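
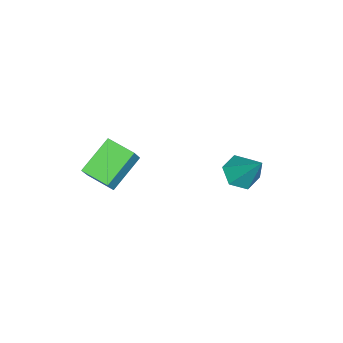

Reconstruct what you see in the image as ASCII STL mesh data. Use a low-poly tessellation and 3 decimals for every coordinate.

solid 
facet normal -0.282 -0.562 -0.778
outer loop
vertex -1.735 3.303 1.952
vertex -2.299 2.764 2.546
vertex -2.669 3.558 2.106
endloop
endfacet
facet normal 0.210 0.938 -0.276
outer loop
vertex -1.735 3.303 1.952
vertex -2.669 3.558 2.106
vertex -1.701 3.956 4.194
endloop
endfacet
facet normal -0.282 -0.562 -0.777
outer loop
vertex -2.669 3.558 2.106
vertex -2.299 2.764 2.546
vertex -3.232 3.019 2.7
endloop
endfacet
facet normal -0.609 0.782 0.133
outer loop
vertex -2.669 3.558 2.106
vertex -3.232 3.019 2.7
vertex -1.701 3.956 4.194
endloop
endfacet
facet normal -0.282 -0.562 -0.777
outer loop
vertex -3.232 3.019 2.7
vertex -2.299 2.764 2.546
vertex -2.862 2.225 3.14
endloop
endfacet
facet normal -0.714 0.054 0.698
outer loop
vertex -3.232 3.019 2.7
vertex -2.862 2.225 3.14
vertex -1.701 3.956 4.194
endloop
endfacet
facet normal -0.283 -0.562 -0.778
outer loop
vertex -2.862 2.225 3.14
vertex -2.299 2.764 2.546
vertex -1.929 1.97 2.985
endloop
endfacet
facet normal -0.000 -0.520 0.854
outer loop
vertex -2.862 2.225 3.14
vertex -1.929 1.97 2.985
vertex -1.701 3.956 4.194
endloop
endfacet
facet normal -0.282 -0.561 -0.778
outer loop
vertex -1.929 1.97 2.985
vertex -2.299 2.764 2.546
vertex -1.365 2.509 2.392
endloop
endfacet
facet normal 0.817 -0.365 0.446
outer loop
vertex -1.929 1.97 2.985
vertex -1.365 2.509 2.392
vertex -1.701 3.956 4.194
endloop
endfacet
facet normal -0.282 -0.562 -0.778
outer loop
vertex -1.365 2.509 2.392
vertex -2.299 2.764 2.546
vertex -1.735 3.303 1.952
endloop
endfacet
facet normal 0.924 0.364 -0.120
outer loop
vertex -1.365 2.509 2.392
vertex -1.735 3.303 1.952
vertex -1.701 3.956 4.194
endloop
endfacet
facet normal -0.781 0.302 0.546
outer loop
vertex -0.398 -3.04 4.8
vertex -0.04 -1.601 4.517
vertex -1.108 -3.061 3.796
endloop
endfacet
facet normal -0.238 -0.953 0.188
outer loop
vertex 0.54 -3.699 2.643
vertex -0.398 -3.04 4.8
vertex -1.108 -3.061 3.796
endloop
endfacet
facet normal -0.781 0.302 0.546
outer loop
vertex -1.108 -3.061 3.796
vertex -0.04 -1.601 4.517
vertex -0.75 -1.622 3.513
endloop
endfacet
facet normal -0.578 -0.017 -0.816
outer loop
vertex -0.75 -1.622 3.513
vertex 0.54 -3.699 2.643
vertex -1.108 -3.061 3.796
endloop
endfacet
facet normal 0.578 0.017 0.816
outer loop
vertex -0.398 -3.04 4.8
vertex 1.608 -2.239 3.364
vertex -0.04 -1.601 4.517
endloop
endfacet
facet normal -0.238 -0.953 0.188
outer loop
vertex 1.25 -3.678 3.647
vertex -0.398 -3.04 4.8
vertex 0.54 -3.699 2.643
endloop
endfacet
facet normal 0.578 0.017 0.816
outer loop
vertex 1.25 -3.678 3.647
vertex 1.608 -2.239 3.364
vertex -0.398 -3.04 4.8
endloop
endfacet
facet normal 0.238 0.953 -0.188
outer loop
vertex -0.04 -1.601 4.517
vertex 1.608 -2.239 3.364
vertex -0.75 -1.622 3.513
endloop
endfacet
facet normal -0.578 -0.017 -0.816
outer loop
vertex 0.898 -2.26 2.36
vertex 0.54 -3.699 2.643
vertex -0.75 -1.622 3.513
endloop
endfacet
facet normal 0.238 0.953 -0.188
outer loop
vertex -0.75 -1.622 3.513
vertex 1.608 -2.239 3.364
vertex 0.898 -2.26 2.36
endloop
endfacet
facet normal 0.781 -0.302 -0.546
outer loop
vertex 0.898 -2.26 2.36
vertex 1.25 -3.678 3.647
vertex 0.54 -3.699 2.643
endloop
endfacet
facet normal 0.781 -0.302 -0.546
outer loop
vertex 1.608 -2.239 3.364
vertex 1.25 -3.678 3.647
vertex 0.898 -2.26 2.36
endloop
endfacet

endsolid


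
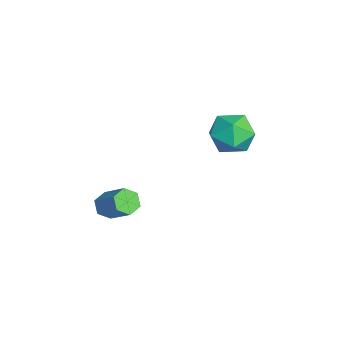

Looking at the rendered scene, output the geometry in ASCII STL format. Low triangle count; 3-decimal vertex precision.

solid 
facet normal -0.612 -0.477 -0.630
outer loop
vertex 0.54 -4.135 -4.23
vertex 0.163 -4.207 -3.809
vertex 0.138 -3.742 -4.137
endloop
endfacet
facet normal 0.357 0.545 -0.759
outer loop
vertex 0.54 -4.135 -4.23
vertex 0.138 -3.742 -4.137
vertex 1.355 -3.501 -3.392
endloop
endfacet
facet normal 0.357 0.544 -0.759
outer loop
vertex 1.355 -3.501 -3.392
vertex 0.138 -3.742 -4.137
vertex 0.953 -3.107 -3.299
endloop
endfacet
facet normal 0.612 0.476 0.631
outer loop
vertex 1.355 -3.501 -3.392
vertex 0.953 -3.107 -3.299
vertex 0.977 -3.573 -2.971
endloop
endfacet
facet normal -0.612 -0.477 -0.630
outer loop
vertex 0.138 -3.742 -4.137
vertex 0.163 -4.207 -3.809
vertex -0.239 -3.814 -3.716
endloop
endfacet
facet normal -0.432 0.870 -0.238
outer loop
vertex 0.138 -3.742 -4.137
vertex -0.239 -3.814 -3.716
vertex 0.953 -3.107 -3.299
endloop
endfacet
facet normal -0.433 0.870 -0.238
outer loop
vertex 0.953 -3.107 -3.299
vertex -0.239 -3.814 -3.716
vertex 0.575 -3.18 -2.878
endloop
endfacet
facet normal 0.612 0.476 0.632
outer loop
vertex 0.953 -3.107 -3.299
vertex 0.575 -3.18 -2.878
vertex 0.977 -3.573 -2.971
endloop
endfacet
facet normal -0.612 -0.477 -0.631
outer loop
vertex -0.239 -3.814 -3.716
vertex 0.163 -4.207 -3.809
vertex -0.215 -4.279 -3.388
endloop
endfacet
facet normal -0.789 0.326 0.520
outer loop
vertex -0.239 -3.814 -3.716
vertex -0.215 -4.279 -3.388
vertex 0.575 -3.18 -2.878
endloop
endfacet
facet normal -0.789 0.325 0.521
outer loop
vertex 0.575 -3.18 -2.878
vertex -0.215 -4.279 -3.388
vertex 0.6 -3.645 -2.55
endloop
endfacet
facet normal 0.612 0.477 0.630
outer loop
vertex 0.575 -3.18 -2.878
vertex 0.6 -3.645 -2.55
vertex 0.977 -3.573 -2.971
endloop
endfacet
facet normal -0.612 -0.476 -0.631
outer loop
vertex -0.215 -4.279 -3.388
vertex 0.163 -4.207 -3.809
vertex 0.187 -4.673 -3.481
endloop
endfacet
facet normal -0.357 -0.544 0.759
outer loop
vertex -0.215 -4.279 -3.388
vertex 0.187 -4.673 -3.481
vertex 0.6 -3.645 -2.55
endloop
endfacet
facet normal -0.357 -0.544 0.759
outer loop
vertex 0.6 -3.645 -2.55
vertex 0.187 -4.673 -3.481
vertex 1.002 -4.038 -2.643
endloop
endfacet
facet normal 0.612 0.477 0.630
outer loop
vertex 0.6 -3.645 -2.55
vertex 1.002 -4.038 -2.643
vertex 0.977 -3.573 -2.971
endloop
endfacet
facet normal -0.612 -0.476 -0.632
outer loop
vertex 0.187 -4.673 -3.481
vertex 0.163 -4.207 -3.809
vertex 0.565 -4.6 -3.902
endloop
endfacet
facet normal 0.433 -0.870 0.238
outer loop
vertex 0.187 -4.673 -3.481
vertex 0.565 -4.6 -3.902
vertex 1.002 -4.038 -2.643
endloop
endfacet
facet normal 0.432 -0.870 0.238
outer loop
vertex 1.002 -4.038 -2.643
vertex 0.565 -4.6 -3.902
vertex 1.379 -3.966 -3.064
endloop
endfacet
facet normal 0.612 0.477 0.630
outer loop
vertex 1.002 -4.038 -2.643
vertex 1.379 -3.966 -3.064
vertex 0.977 -3.573 -2.971
endloop
endfacet
facet normal -0.612 -0.477 -0.630
outer loop
vertex 0.565 -4.6 -3.902
vertex 0.163 -4.207 -3.809
vertex 0.54 -4.135 -4.23
endloop
endfacet
facet normal 0.789 -0.325 -0.521
outer loop
vertex 0.565 -4.6 -3.902
vertex 0.54 -4.135 -4.23
vertex 1.379 -3.966 -3.064
endloop
endfacet
facet normal 0.789 -0.326 -0.520
outer loop
vertex 1.379 -3.966 -3.064
vertex 0.54 -4.135 -4.23
vertex 1.355 -3.501 -3.392
endloop
endfacet
facet normal 0.612 0.477 0.631
outer loop
vertex 1.379 -3.966 -3.064
vertex 1.355 -3.501 -3.392
vertex 0.977 -3.573 -2.971
endloop
endfacet
facet normal -0.815 -0.541 0.209
outer loop
vertex -2.908 0.538 -1.851
vertex -2.436 -0.289 -2.151
vertex -2.382 -0.002 -1.196
endloop
endfacet
facet normal -0.768 0.027 0.639
outer loop
vertex -2.908 0.538 -1.851
vertex -2.382 -0.002 -1.196
vertex -2.33 0.995 -1.176
endloop
endfacet
facet normal -0.756 0.612 0.232
outer loop
vertex -2.908 0.538 -1.851
vertex -2.33 0.995 -1.176
vertex -2.353 1.324 -2.118
endloop
endfacet
facet normal -0.794 0.408 -0.451
outer loop
vertex -2.908 0.538 -1.851
vertex -2.353 1.324 -2.118
vertex -2.418 0.531 -2.721
endloop
endfacet
facet normal -0.831 -0.305 -0.465
outer loop
vertex -2.908 0.538 -1.851
vertex -2.418 0.531 -2.721
vertex -2.436 -0.289 -2.151
endloop
endfacet
facet normal -0.148 -0.012 0.989
outer loop
vertex -2.33 0.995 -1.176
vertex -2.382 -0.002 -1.196
vertex -1.502 0.449 -1.059
endloop
endfacet
facet normal -0.223 -0.930 0.292
outer loop
vertex -2.382 -0.002 -1.196
vertex -2.436 -0.289 -2.151
vertex -1.567 -0.344 -1.662
endloop
endfacet
facet normal -0.249 -0.549 -0.798
outer loop
vertex -2.436 -0.289 -2.151
vertex -2.418 0.531 -2.721
vertex -1.59 -0.015 -2.604
endloop
endfacet
facet normal -0.189 0.604 -0.774
outer loop
vertex -2.418 0.531 -2.721
vertex -2.353 1.324 -2.118
vertex -1.538 0.982 -2.584
endloop
endfacet
facet normal -0.126 0.936 0.330
outer loop
vertex -2.353 1.324 -2.118
vertex -2.33 0.995 -1.176
vertex -1.484 1.269 -1.629
endloop
endfacet
facet normal 0.794 -0.408 0.451
outer loop
vertex -1.012 0.442 -1.929
vertex -1.502 0.449 -1.059
vertex -1.567 -0.344 -1.662
endloop
endfacet
facet normal 0.756 -0.612 -0.232
outer loop
vertex -1.012 0.442 -1.929
vertex -1.567 -0.344 -1.662
vertex -1.59 -0.015 -2.604
endloop
endfacet
facet normal 0.768 -0.027 -0.639
outer loop
vertex -1.012 0.442 -1.929
vertex -1.59 -0.015 -2.604
vertex -1.538 0.982 -2.584
endloop
endfacet
facet normal 0.815 0.541 -0.209
outer loop
vertex -1.012 0.442 -1.929
vertex -1.538 0.982 -2.584
vertex -1.484 1.269 -1.629
endloop
endfacet
facet normal 0.831 0.305 0.465
outer loop
vertex -1.012 0.442 -1.929
vertex -1.484 1.269 -1.629
vertex -1.502 0.449 -1.059
endloop
endfacet
facet normal 0.189 -0.604 0.774
outer loop
vertex -1.567 -0.344 -1.662
vertex -1.502 0.449 -1.059
vertex -2.382 -0.002 -1.196
endloop
endfacet
facet normal 0.126 -0.936 -0.330
outer loop
vertex -1.59 -0.015 -2.604
vertex -1.567 -0.344 -1.662
vertex -2.436 -0.289 -2.151
endloop
endfacet
facet normal 0.148 0.012 -0.989
outer loop
vertex -1.538 0.982 -2.584
vertex -1.59 -0.015 -2.604
vertex -2.418 0.531 -2.721
endloop
endfacet
facet normal 0.223 0.930 -0.292
outer loop
vertex -1.484 1.269 -1.629
vertex -1.538 0.982 -2.584
vertex -2.353 1.324 -2.118
endloop
endfacet
facet normal 0.249 0.549 0.798
outer loop
vertex -1.502 0.449 -1.059
vertex -1.484 1.269 -1.629
vertex -2.33 0.995 -1.176
endloop
endfacet

endsolid


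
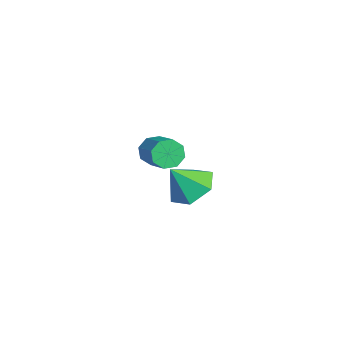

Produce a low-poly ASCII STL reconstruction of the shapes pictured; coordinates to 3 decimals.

solid 
facet normal -0.893 -0.203 -0.403
outer loop
vertex -3.79 1.985 -1.201
vertex -4.011 1.652 -0.543
vertex -4.044 2.366 -0.83
endloop
endfacet
facet normal 0.133 0.735 -0.664
outer loop
vertex -3.79 1.985 -1.201
vertex -4.044 2.366 -0.83
vertex -2.407 2.3 -0.576
endloop
endfacet
facet normal 0.133 0.735 -0.664
outer loop
vertex -2.407 2.3 -0.576
vertex -4.044 2.366 -0.83
vertex -2.661 2.681 -0.205
endloop
endfacet
facet normal 0.893 0.203 0.403
outer loop
vertex -2.407 2.3 -0.576
vertex -2.661 2.681 -0.205
vertex -2.629 1.968 0.083
endloop
endfacet
facet normal -0.892 -0.203 -0.403
outer loop
vertex -4.044 2.366 -0.83
vertex -4.011 1.652 -0.543
vertex -4.279 2.329 -0.291
endloop
endfacet
facet normal -0.211 0.977 -0.025
outer loop
vertex -4.044 2.366 -0.83
vertex -4.279 2.329 -0.291
vertex -2.661 2.681 -0.205
endloop
endfacet
facet normal -0.211 0.977 -0.025
outer loop
vertex -2.661 2.681 -0.205
vertex -4.279 2.329 -0.291
vertex -2.897 2.644 0.334
endloop
endfacet
facet normal 0.892 0.203 0.404
outer loop
vertex -2.661 2.681 -0.205
vertex -2.897 2.644 0.334
vertex -2.629 1.968 0.083
endloop
endfacet
facet normal -0.892 -0.203 -0.404
outer loop
vertex -4.279 2.329 -0.291
vertex -4.011 1.652 -0.543
vertex -4.358 1.895 0.101
endloop
endfacet
facet normal -0.432 0.647 0.629
outer loop
vertex -4.279 2.329 -0.291
vertex -4.358 1.895 0.101
vertex -2.897 2.644 0.334
endloop
endfacet
facet normal -0.432 0.647 0.629
outer loop
vertex -2.897 2.644 0.334
vertex -4.358 1.895 0.101
vertex -2.975 2.211 0.726
endloop
endfacet
facet normal 0.892 0.204 0.403
outer loop
vertex -2.897 2.644 0.334
vertex -2.975 2.211 0.726
vertex -2.629 1.968 0.083
endloop
endfacet
facet normal -0.892 -0.204 -0.403
outer loop
vertex -4.358 1.895 0.101
vertex -4.011 1.652 -0.543
vertex -4.233 1.32 0.116
endloop
endfacet
facet normal -0.399 -0.063 0.915
outer loop
vertex -4.358 1.895 0.101
vertex -4.233 1.32 0.116
vertex -2.975 2.211 0.726
endloop
endfacet
facet normal -0.399 -0.063 0.915
outer loop
vertex -2.975 2.211 0.726
vertex -4.233 1.32 0.116
vertex -2.85 1.635 0.741
endloop
endfacet
facet normal 0.892 0.204 0.403
outer loop
vertex -2.975 2.211 0.726
vertex -2.85 1.635 0.741
vertex -2.629 1.968 0.083
endloop
endfacet
facet normal -0.893 -0.203 -0.403
outer loop
vertex -4.233 1.32 0.116
vertex -4.011 1.652 -0.543
vertex -3.979 0.939 -0.255
endloop
endfacet
facet normal -0.133 -0.735 0.664
outer loop
vertex -4.233 1.32 0.116
vertex -3.979 0.939 -0.255
vertex -2.85 1.635 0.741
endloop
endfacet
facet normal -0.133 -0.735 0.664
outer loop
vertex -2.85 1.635 0.741
vertex -3.979 0.939 -0.255
vertex -2.596 1.254 0.37
endloop
endfacet
facet normal 0.893 0.203 0.403
outer loop
vertex -2.85 1.635 0.741
vertex -2.596 1.254 0.37
vertex -2.629 1.968 0.083
endloop
endfacet
facet normal -0.892 -0.203 -0.404
outer loop
vertex -3.979 0.939 -0.255
vertex -4.011 1.652 -0.543
vertex -3.743 0.976 -0.794
endloop
endfacet
facet normal 0.211 -0.977 0.025
outer loop
vertex -3.979 0.939 -0.255
vertex -3.743 0.976 -0.794
vertex -2.596 1.254 0.37
endloop
endfacet
facet normal 0.211 -0.977 0.025
outer loop
vertex -2.596 1.254 0.37
vertex -3.743 0.976 -0.794
vertex -2.361 1.291 -0.169
endloop
endfacet
facet normal 0.892 0.203 0.403
outer loop
vertex -2.596 1.254 0.37
vertex -2.361 1.291 -0.169
vertex -2.629 1.968 0.083
endloop
endfacet
facet normal -0.892 -0.204 -0.403
outer loop
vertex -3.743 0.976 -0.794
vertex -4.011 1.652 -0.543
vertex -3.665 1.409 -1.186
endloop
endfacet
facet normal 0.432 -0.647 -0.629
outer loop
vertex -3.743 0.976 -0.794
vertex -3.665 1.409 -1.186
vertex -2.361 1.291 -0.169
endloop
endfacet
facet normal 0.432 -0.647 -0.629
outer loop
vertex -2.361 1.291 -0.169
vertex -3.665 1.409 -1.186
vertex -2.282 1.725 -0.561
endloop
endfacet
facet normal 0.892 0.203 0.404
outer loop
vertex -2.361 1.291 -0.169
vertex -2.282 1.725 -0.561
vertex -2.629 1.968 0.083
endloop
endfacet
facet normal -0.892 -0.204 -0.403
outer loop
vertex -3.665 1.409 -1.186
vertex -4.011 1.652 -0.543
vertex -3.79 1.985 -1.201
endloop
endfacet
facet normal 0.399 0.063 -0.915
outer loop
vertex -3.665 1.409 -1.186
vertex -3.79 1.985 -1.201
vertex -2.282 1.725 -0.561
endloop
endfacet
facet normal 0.399 0.063 -0.915
outer loop
vertex -2.282 1.725 -0.561
vertex -3.79 1.985 -1.201
vertex -2.407 2.3 -0.576
endloop
endfacet
facet normal 0.892 0.204 0.403
outer loop
vertex -2.282 1.725 -0.561
vertex -2.407 2.3 -0.576
vertex -2.629 1.968 0.083
endloop
endfacet
facet normal -0.098 0.587 -0.803
outer loop
vertex 2.218 2.818 1.013
vertex 1.377 2.213 0.673
vertex 1.204 3.072 1.322
endloop
endfacet
facet normal 0.352 0.346 0.870
outer loop
vertex 2.218 2.818 1.013
vertex 1.204 3.072 1.322
vertex 1.523 1.327 1.887
endloop
endfacet
facet normal -0.097 0.587 -0.803
outer loop
vertex 1.204 3.072 1.322
vertex 1.377 2.213 0.673
vertex 0.363 2.468 0.982
endloop
endfacet
facet normal -0.482 0.189 0.856
outer loop
vertex 1.204 3.072 1.322
vertex 0.363 2.468 0.982
vertex 1.523 1.327 1.887
endloop
endfacet
facet normal -0.097 0.587 -0.804
outer loop
vertex 0.363 2.468 0.982
vertex 1.377 2.213 0.673
vertex 0.535 1.609 0.334
endloop
endfacet
facet normal -0.782 -0.468 0.412
outer loop
vertex 0.363 2.468 0.982
vertex 0.535 1.609 0.334
vertex 1.523 1.327 1.887
endloop
endfacet
facet normal -0.098 0.587 -0.803
outer loop
vertex 0.535 1.609 0.334
vertex 1.377 2.213 0.673
vertex 1.549 1.355 0.025
endloop
endfacet
facet normal -0.248 -0.969 -0.018
outer loop
vertex 0.535 1.609 0.334
vertex 1.549 1.355 0.025
vertex 1.523 1.327 1.887
endloop
endfacet
facet normal -0.097 0.587 -0.803
outer loop
vertex 1.549 1.355 0.025
vertex 1.377 2.213 0.673
vertex 2.39 1.959 0.365
endloop
endfacet
facet normal 0.584 -0.811 -0.004
outer loop
vertex 1.549 1.355 0.025
vertex 2.39 1.959 0.365
vertex 1.523 1.327 1.887
endloop
endfacet
facet normal -0.097 0.587 -0.804
outer loop
vertex 2.39 1.959 0.365
vertex 1.377 2.213 0.673
vertex 2.218 2.818 1.013
endloop
endfacet
facet normal 0.885 -0.155 0.440
outer loop
vertex 2.39 1.959 0.365
vertex 2.218 2.818 1.013
vertex 1.523 1.327 1.887
endloop
endfacet

endsolid


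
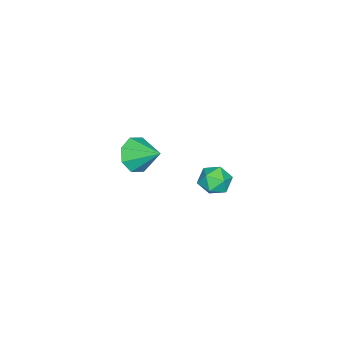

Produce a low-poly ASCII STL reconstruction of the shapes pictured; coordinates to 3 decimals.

solid 
facet normal -0.162 -0.840 -0.518
outer loop
vertex 0.279 -4.111 -0.764
vertex -0.679 -3.852 -0.884
vertex 0.164 -3.698 -1.398
endloop
endfacet
facet normal 0.926 0.371 0.074
outer loop
vertex 0.279 -4.111 -0.764
vertex 0.164 -3.698 -1.398
vertex -0.421 -2.508 -0.056
endloop
endfacet
facet normal -0.162 -0.841 -0.517
outer loop
vertex 0.164 -3.698 -1.398
vertex -0.679 -3.852 -0.884
vertex -0.445 -3.376 -1.731
endloop
endfacet
facet normal 0.586 0.716 -0.379
outer loop
vertex 0.164 -3.698 -1.398
vertex -0.445 -3.376 -1.731
vertex -0.421 -2.508 -0.056
endloop
endfacet
facet normal -0.161 -0.841 -0.517
outer loop
vertex -0.445 -3.376 -1.731
vertex -0.679 -3.852 -0.884
vertex -1.192 -3.333 -1.568
endloop
endfacet
facet normal -0.049 0.887 -0.459
outer loop
vertex -0.445 -3.376 -1.731
vertex -1.192 -3.333 -1.568
vertex -0.421 -2.508 -0.056
endloop
endfacet
facet normal -0.162 -0.841 -0.516
outer loop
vertex -1.192 -3.333 -1.568
vertex -0.679 -3.852 -0.884
vertex -1.638 -3.594 -1.003
endloop
endfacet
facet normal -0.609 0.785 -0.118
outer loop
vertex -1.192 -3.333 -1.568
vertex -1.638 -3.594 -1.003
vertex -0.421 -2.508 -0.056
endloop
endfacet
facet normal -0.162 -0.840 -0.518
outer loop
vertex -1.638 -3.594 -1.003
vertex -0.679 -3.852 -0.884
vertex -1.523 -4.007 -0.369
endloop
endfacet
facet normal -0.764 0.469 0.444
outer loop
vertex -1.638 -3.594 -1.003
vertex -1.523 -4.007 -0.369
vertex -0.421 -2.508 -0.056
endloop
endfacet
facet normal -0.161 -0.840 -0.517
outer loop
vertex -1.523 -4.007 -0.369
vertex -0.679 -3.852 -0.884
vertex -0.913 -4.329 -0.036
endloop
endfacet
facet normal -0.424 0.124 0.897
outer loop
vertex -1.523 -4.007 -0.369
vertex -0.913 -4.329 -0.036
vertex -0.421 -2.508 -0.056
endloop
endfacet
facet normal -0.162 -0.840 -0.517
outer loop
vertex -0.913 -4.329 -0.036
vertex -0.679 -3.852 -0.884
vertex -0.167 -4.372 -0.2
endloop
endfacet
facet normal 0.212 -0.047 0.976
outer loop
vertex -0.913 -4.329 -0.036
vertex -0.167 -4.372 -0.2
vertex -0.421 -2.508 -0.056
endloop
endfacet
facet normal -0.162 -0.840 -0.517
outer loop
vertex -0.167 -4.372 -0.2
vertex -0.679 -3.852 -0.884
vertex 0.279 -4.111 -0.764
endloop
endfacet
facet normal 0.770 0.056 0.635
outer loop
vertex -0.167 -4.372 -0.2
vertex 0.279 -4.111 -0.764
vertex -0.421 -2.508 -0.056
endloop
endfacet
facet normal -0.896 0.379 -0.231
outer loop
vertex 3.467 2.444 2.939
vertex 3.164 2.127 3.594
vertex 3.467 2.855 3.612
endloop
endfacet
facet normal -0.373 0.792 -0.484
outer loop
vertex 3.467 2.444 2.939
vertex 3.467 2.855 3.612
vertex 4.101 2.867 3.143
endloop
endfacet
facet normal 0.032 0.395 -0.918
outer loop
vertex 3.467 2.444 2.939
vertex 4.101 2.867 3.143
vertex 4.19 2.146 2.836
endloop
endfacet
facet normal -0.242 -0.264 -0.934
outer loop
vertex 3.467 2.444 2.939
vertex 4.19 2.146 2.836
vertex 3.611 1.689 3.115
endloop
endfacet
facet normal -0.815 -0.274 -0.510
outer loop
vertex 3.467 2.444 2.939
vertex 3.611 1.689 3.115
vertex 3.164 2.127 3.594
endloop
endfacet
facet normal 0.031 0.997 0.068
outer loop
vertex 4.101 2.867 3.143
vertex 3.467 2.855 3.612
vertex 4.189 2.811 3.925
endloop
endfacet
facet normal -0.817 0.328 0.475
outer loop
vertex 3.467 2.855 3.612
vertex 3.164 2.127 3.594
vertex 3.61 2.354 4.204
endloop
endfacet
facet normal -0.686 -0.727 0.025
outer loop
vertex 3.164 2.127 3.594
vertex 3.611 1.689 3.115
vertex 3.699 1.633 3.897
endloop
endfacet
facet normal 0.243 -0.711 -0.660
outer loop
vertex 3.611 1.689 3.115
vertex 4.19 2.146 2.836
vertex 4.333 1.645 3.428
endloop
endfacet
facet normal 0.687 0.355 -0.634
outer loop
vertex 4.19 2.146 2.836
vertex 4.101 2.867 3.143
vertex 4.636 2.373 3.446
endloop
endfacet
facet normal 0.242 0.264 0.934
outer loop
vertex 4.333 2.056 4.101
vertex 4.189 2.811 3.925
vertex 3.61 2.354 4.204
endloop
endfacet
facet normal -0.032 -0.395 0.918
outer loop
vertex 4.333 2.056 4.101
vertex 3.61 2.354 4.204
vertex 3.699 1.633 3.897
endloop
endfacet
facet normal 0.373 -0.792 0.484
outer loop
vertex 4.333 2.056 4.101
vertex 3.699 1.633 3.897
vertex 4.333 1.645 3.428
endloop
endfacet
facet normal 0.896 -0.379 0.231
outer loop
vertex 4.333 2.056 4.101
vertex 4.333 1.645 3.428
vertex 4.636 2.373 3.446
endloop
endfacet
facet normal 0.815 0.274 0.510
outer loop
vertex 4.333 2.056 4.101
vertex 4.636 2.373 3.446
vertex 4.189 2.811 3.925
endloop
endfacet
facet normal -0.243 0.711 0.660
outer loop
vertex 3.61 2.354 4.204
vertex 4.189 2.811 3.925
vertex 3.467 2.855 3.612
endloop
endfacet
facet normal -0.687 -0.355 0.634
outer loop
vertex 3.699 1.633 3.897
vertex 3.61 2.354 4.204
vertex 3.164 2.127 3.594
endloop
endfacet
facet normal -0.031 -0.997 -0.068
outer loop
vertex 4.333 1.645 3.428
vertex 3.699 1.633 3.897
vertex 3.611 1.689 3.115
endloop
endfacet
facet normal 0.817 -0.328 -0.475
outer loop
vertex 4.636 2.373 3.446
vertex 4.333 1.645 3.428
vertex 4.19 2.146 2.836
endloop
endfacet
facet normal 0.686 0.727 -0.025
outer loop
vertex 4.189 2.811 3.925
vertex 4.636 2.373 3.446
vertex 4.101 2.867 3.143
endloop
endfacet

endsolid


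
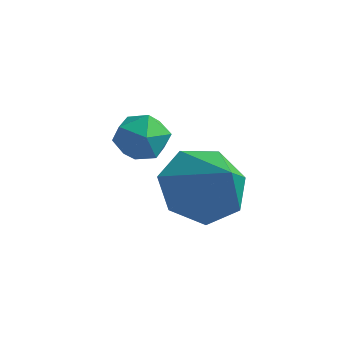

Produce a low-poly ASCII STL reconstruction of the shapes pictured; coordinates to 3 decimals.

solid 
facet normal -0.551 0.830 0.085
outer loop
vertex -3.86 -1.301 2.215
vertex -4.007 -1.473 2.938
vertex -3.401 -1.053 2.765
endloop
endfacet
facet normal -0.029 0.920 -0.391
outer loop
vertex -3.86 -1.301 2.215
vertex -3.401 -1.053 2.765
vertex -3.109 -1.318 2.119
endloop
endfacet
facet normal -0.105 0.424 -0.900
outer loop
vertex -3.86 -1.301 2.215
vertex -3.109 -1.318 2.119
vertex -3.533 -1.903 1.893
endloop
endfacet
facet normal -0.676 0.027 -0.736
outer loop
vertex -3.86 -1.301 2.215
vertex -3.533 -1.903 1.893
vertex -4.088 -1.999 2.399
endloop
endfacet
facet normal -0.952 0.277 -0.128
outer loop
vertex -3.86 -1.301 2.215
vertex -4.088 -1.999 2.399
vertex -4.007 -1.473 2.938
endloop
endfacet
facet normal 0.592 0.803 -0.062
outer loop
vertex -3.109 -1.318 2.119
vertex -3.401 -1.053 2.765
vertex -2.792 -1.501 2.781
endloop
endfacet
facet normal -0.252 0.657 0.711
outer loop
vertex -3.401 -1.053 2.765
vertex -4.007 -1.473 2.938
vertex -3.347 -1.597 3.287
endloop
endfacet
facet normal -0.900 -0.236 0.366
outer loop
vertex -4.007 -1.473 2.938
vertex -4.088 -1.999 2.399
vertex -3.771 -2.182 3.061
endloop
endfacet
facet normal -0.454 -0.640 -0.620
outer loop
vertex -4.088 -1.999 2.399
vertex -3.533 -1.903 1.893
vertex -3.479 -2.447 2.415
endloop
endfacet
facet normal 0.468 0.002 -0.884
outer loop
vertex -3.533 -1.903 1.893
vertex -3.109 -1.318 2.119
vertex -2.873 -2.027 2.242
endloop
endfacet
facet normal 0.676 -0.027 0.736
outer loop
vertex -3.02 -2.199 2.965
vertex -2.792 -1.501 2.781
vertex -3.347 -1.597 3.287
endloop
endfacet
facet normal 0.105 -0.424 0.900
outer loop
vertex -3.02 -2.199 2.965
vertex -3.347 -1.597 3.287
vertex -3.771 -2.182 3.061
endloop
endfacet
facet normal 0.029 -0.920 0.391
outer loop
vertex -3.02 -2.199 2.965
vertex -3.771 -2.182 3.061
vertex -3.479 -2.447 2.415
endloop
endfacet
facet normal 0.551 -0.830 -0.085
outer loop
vertex -3.02 -2.199 2.965
vertex -3.479 -2.447 2.415
vertex -2.873 -2.027 2.242
endloop
endfacet
facet normal 0.952 -0.277 0.128
outer loop
vertex -3.02 -2.199 2.965
vertex -2.873 -2.027 2.242
vertex -2.792 -1.501 2.781
endloop
endfacet
facet normal 0.454 0.640 0.620
outer loop
vertex -3.347 -1.597 3.287
vertex -2.792 -1.501 2.781
vertex -3.401 -1.053 2.765
endloop
endfacet
facet normal -0.468 -0.002 0.884
outer loop
vertex -3.771 -2.182 3.061
vertex -3.347 -1.597 3.287
vertex -4.007 -1.473 2.938
endloop
endfacet
facet normal -0.592 -0.803 0.062
outer loop
vertex -3.479 -2.447 2.415
vertex -3.771 -2.182 3.061
vertex -4.088 -1.999 2.399
endloop
endfacet
facet normal 0.252 -0.657 -0.711
outer loop
vertex -2.873 -2.027 2.242
vertex -3.479 -2.447 2.415
vertex -3.533 -1.903 1.893
endloop
endfacet
facet normal 0.900 0.236 -0.366
outer loop
vertex -2.792 -1.501 2.781
vertex -2.873 -2.027 2.242
vertex -3.109 -1.318 2.119
endloop
endfacet
facet normal -0.635 0.349 -0.689
outer loop
vertex -0.95 -3.025 1.306
vertex -1.42 -2.403 2.054
vertex -0.588 -2.167 1.407
endloop
endfacet
facet normal 0.896 -0.345 -0.280
outer loop
vertex -0.95 -3.025 1.306
vertex -0.588 -2.167 1.407
vertex -0.34 -2.997 3.226
endloop
endfacet
facet normal -0.635 0.350 -0.689
outer loop
vertex -0.588 -2.167 1.407
vertex -1.42 -2.403 2.054
vertex -0.852 -1.486 1.996
endloop
endfacet
facet normal 0.940 0.341 0.027
outer loop
vertex -0.588 -2.167 1.407
vertex -0.852 -1.486 1.996
vertex -0.34 -2.997 3.226
endloop
endfacet
facet normal -0.635 0.350 -0.689
outer loop
vertex -0.852 -1.486 1.996
vertex -1.42 -2.403 2.054
vertex -1.544 -1.497 2.628
endloop
endfacet
facet normal 0.513 0.640 0.573
outer loop
vertex -0.852 -1.486 1.996
vertex -1.544 -1.497 2.628
vertex -0.34 -2.997 3.226
endloop
endfacet
facet normal -0.635 0.349 -0.689
outer loop
vertex -1.544 -1.497 2.628
vertex -1.42 -2.403 2.054
vertex -2.142 -2.19 2.828
endloop
endfacet
facet normal -0.062 0.326 0.943
outer loop
vertex -1.544 -1.497 2.628
vertex -2.142 -2.19 2.828
vertex -0.34 -2.997 3.226
endloop
endfacet
facet normal -0.635 0.349 -0.689
outer loop
vertex -2.142 -2.19 2.828
vertex -1.42 -2.403 2.054
vertex -2.197 -3.043 2.446
endloop
endfacet
facet normal -0.353 -0.363 0.862
outer loop
vertex -2.142 -2.19 2.828
vertex -2.197 -3.043 2.446
vertex -0.34 -2.997 3.226
endloop
endfacet
facet normal -0.635 0.349 -0.690
outer loop
vertex -2.197 -3.043 2.446
vertex -1.42 -2.403 2.054
vertex -1.666 -3.415 1.769
endloop
endfacet
facet normal -0.141 -0.910 0.389
outer loop
vertex -2.197 -3.043 2.446
vertex -1.666 -3.415 1.769
vertex -0.34 -2.997 3.226
endloop
endfacet
facet normal -0.635 0.349 -0.689
outer loop
vertex -1.666 -3.415 1.769
vertex -1.42 -2.403 2.054
vertex -0.95 -3.025 1.306
endloop
endfacet
facet normal 0.415 -0.902 -0.119
outer loop
vertex -1.666 -3.415 1.769
vertex -0.95 -3.025 1.306
vertex -0.34 -2.997 3.226
endloop
endfacet

endsolid


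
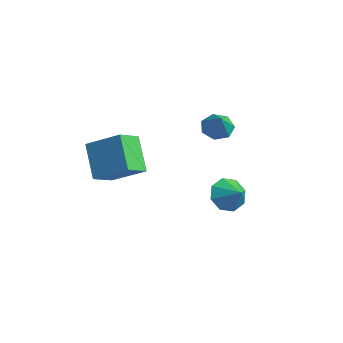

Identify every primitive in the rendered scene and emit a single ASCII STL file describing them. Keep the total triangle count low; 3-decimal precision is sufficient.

solid 
facet normal -0.703 -0.518 -0.488
outer loop
vertex -3.947 -4.745 -0.656
vertex -4.406 -3.517 -1.298
vertex -2.575 -5.08 -2.277
endloop
endfacet
facet normal 0.314 -0.841 0.440
outer loop
vertex -1.114 -4.003 -1.262
vertex -3.947 -4.745 -0.656
vertex -2.575 -5.08 -2.277
endloop
endfacet
facet normal -0.703 -0.517 -0.488
outer loop
vertex -2.575 -5.08 -2.277
vertex -4.406 -3.517 -1.298
vertex -3.034 -3.851 -2.919
endloop
endfacet
facet normal 0.638 -0.155 -0.754
outer loop
vertex -3.034 -3.851 -2.919
vertex -1.114 -4.003 -1.262
vertex -2.575 -5.08 -2.277
endloop
endfacet
facet normal -0.638 0.156 0.754
outer loop
vertex -3.947 -4.745 -0.656
vertex -2.945 -2.44 -0.283
vertex -4.406 -3.517 -1.298
endloop
endfacet
facet normal 0.314 -0.841 0.439
outer loop
vertex -2.486 -3.669 0.359
vertex -3.947 -4.745 -0.656
vertex -1.114 -4.003 -1.262
endloop
endfacet
facet normal -0.638 0.155 0.754
outer loop
vertex -2.486 -3.669 0.359
vertex -2.945 -2.44 -0.283
vertex -3.947 -4.745 -0.656
endloop
endfacet
facet normal -0.315 0.841 -0.440
outer loop
vertex -4.406 -3.517 -1.298
vertex -2.945 -2.44 -0.283
vertex -3.034 -3.851 -2.919
endloop
endfacet
facet normal 0.638 -0.156 -0.754
outer loop
vertex -1.573 -2.775 -1.904
vertex -1.114 -4.003 -1.262
vertex -3.034 -3.851 -2.919
endloop
endfacet
facet normal -0.314 0.841 -0.440
outer loop
vertex -3.034 -3.851 -2.919
vertex -2.945 -2.44 -0.283
vertex -1.573 -2.775 -1.904
endloop
endfacet
facet normal 0.703 0.518 0.488
outer loop
vertex -1.573 -2.775 -1.904
vertex -2.486 -3.669 0.359
vertex -1.114 -4.003 -1.262
endloop
endfacet
facet normal 0.703 0.517 0.488
outer loop
vertex -2.945 -2.44 -0.283
vertex -2.486 -3.669 0.359
vertex -1.573 -2.775 -1.904
endloop
endfacet
facet normal -0.632 0.265 -0.728
outer loop
vertex -2.746 1.63 -1.451
vertex -3.205 2.088 -0.886
vertex -2.541 2.343 -1.37
endloop
endfacet
facet normal 0.934 -0.238 -0.268
outer loop
vertex -2.746 1.63 -1.451
vertex -2.541 2.343 -1.37
vertex -2.255 1.692 0.206
endloop
endfacet
facet normal -0.632 0.264 -0.728
outer loop
vertex -2.541 2.343 -1.37
vertex -3.205 2.088 -0.886
vertex -2.837 2.864 -0.924
endloop
endfacet
facet normal 0.881 0.471 0.035
outer loop
vertex -2.541 2.343 -1.37
vertex -2.837 2.864 -0.924
vertex -2.255 1.692 0.206
endloop
endfacet
facet normal -0.632 0.264 -0.728
outer loop
vertex -2.837 2.864 -0.924
vertex -3.205 2.088 -0.886
vertex -3.409 2.801 -0.45
endloop
endfacet
facet normal 0.385 0.733 0.562
outer loop
vertex -2.837 2.864 -0.924
vertex -3.409 2.801 -0.45
vertex -2.255 1.692 0.206
endloop
endfacet
facet normal -0.633 0.264 -0.728
outer loop
vertex -3.409 2.801 -0.45
vertex -3.205 2.088 -0.886
vertex -3.828 2.2 -0.304
endloop
endfacet
facet normal -0.184 0.351 0.918
outer loop
vertex -3.409 2.801 -0.45
vertex -3.828 2.2 -0.304
vertex -2.255 1.692 0.206
endloop
endfacet
facet normal -0.633 0.263 -0.728
outer loop
vertex -3.828 2.2 -0.304
vertex -3.205 2.088 -0.886
vertex -3.777 1.515 -0.596
endloop
endfacet
facet normal -0.395 -0.385 0.834
outer loop
vertex -3.828 2.2 -0.304
vertex -3.777 1.515 -0.596
vertex -2.255 1.692 0.206
endloop
endfacet
facet normal -0.633 0.264 -0.728
outer loop
vertex -3.777 1.515 -0.596
vertex -3.205 2.088 -0.886
vertex -3.296 1.262 -1.106
endloop
endfacet
facet normal -0.089 -0.923 0.374
outer loop
vertex -3.777 1.515 -0.596
vertex -3.296 1.262 -1.106
vertex -2.255 1.692 0.206
endloop
endfacet
facet normal -0.633 0.264 -0.728
outer loop
vertex -3.296 1.262 -1.106
vertex -3.205 2.088 -0.886
vertex -2.746 1.63 -1.451
endloop
endfacet
facet normal 0.501 -0.858 -0.116
outer loop
vertex -3.296 1.262 -1.106
vertex -2.746 1.63 -1.451
vertex -2.255 1.692 0.206
endloop
endfacet
facet normal -0.860 -0.090 -0.502
outer loop
vertex 0.416 0.049 -4.336
vertex -0.008 0.757 -3.736
vertex 0.505 0.772 -4.618
endloop
endfacet
facet normal 0.925 -0.231 -0.301
outer loop
vertex 0.416 0.049 -4.336
vertex 0.505 0.772 -4.618
vertex 1.008 0.863 -3.144
endloop
endfacet
facet normal -0.860 -0.090 -0.502
outer loop
vertex 0.505 0.772 -4.618
vertex -0.008 0.757 -3.736
vertex 0.293 1.486 -4.383
endloop
endfacet
facet normal 0.874 0.365 -0.321
outer loop
vertex 0.505 0.772 -4.618
vertex 0.293 1.486 -4.383
vertex 1.008 0.863 -3.144
endloop
endfacet
facet normal -0.860 -0.090 -0.502
outer loop
vertex 0.293 1.486 -4.383
vertex -0.008 0.757 -3.736
vertex -0.095 1.772 -3.769
endloop
endfacet
facet normal 0.625 0.780 0.032
outer loop
vertex 0.293 1.486 -4.383
vertex -0.095 1.772 -3.769
vertex 1.008 0.863 -3.144
endloop
endfacet
facet normal -0.860 -0.090 -0.502
outer loop
vertex -0.095 1.772 -3.769
vertex -0.008 0.757 -3.736
vertex -0.432 1.464 -3.136
endloop
endfacet
facet normal 0.325 0.771 0.548
outer loop
vertex -0.095 1.772 -3.769
vertex -0.432 1.464 -3.136
vertex 1.008 0.863 -3.144
endloop
endfacet
facet normal -0.861 -0.091 -0.501
outer loop
vertex -0.432 1.464 -3.136
vertex -0.008 0.757 -3.736
vertex -0.52 0.742 -2.854
endloop
endfacet
facet normal 0.149 0.344 0.927
outer loop
vertex -0.432 1.464 -3.136
vertex -0.52 0.742 -2.854
vertex 1.008 0.863 -3.144
endloop
endfacet
facet normal -0.861 -0.091 -0.501
outer loop
vertex -0.52 0.742 -2.854
vertex -0.008 0.757 -3.736
vertex -0.308 0.028 -3.089
endloop
endfacet
facet normal 0.200 -0.252 0.947
outer loop
vertex -0.52 0.742 -2.854
vertex -0.308 0.028 -3.089
vertex 1.008 0.863 -3.144
endloop
endfacet
facet normal -0.860 -0.091 -0.501
outer loop
vertex -0.308 0.028 -3.089
vertex -0.008 0.757 -3.736
vertex 0.08 -0.259 -3.703
endloop
endfacet
facet normal 0.448 -0.667 0.595
outer loop
vertex -0.308 0.028 -3.089
vertex 0.08 -0.259 -3.703
vertex 1.008 0.863 -3.144
endloop
endfacet
facet normal -0.861 -0.091 -0.501
outer loop
vertex 0.08 -0.259 -3.703
vertex -0.008 0.757 -3.736
vertex 0.416 0.049 -4.336
endloop
endfacet
facet normal 0.749 -0.658 0.077
outer loop
vertex 0.08 -0.259 -3.703
vertex 0.416 0.049 -4.336
vertex 1.008 0.863 -3.144
endloop
endfacet

endsolid


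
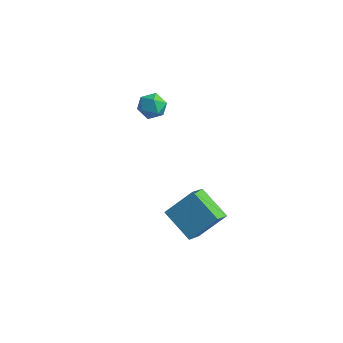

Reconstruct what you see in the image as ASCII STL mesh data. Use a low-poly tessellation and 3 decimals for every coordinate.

solid 
facet normal 0.406 0.864 0.300
outer loop
vertex -1.477 3.394 -2.847
vertex -1.712 3.241 -2.088
vertex -0.987 2.99 -2.346
endloop
endfacet
facet normal 0.759 0.597 -0.260
outer loop
vertex -1.477 3.394 -2.847
vertex -0.987 2.99 -2.346
vertex -1.064 2.752 -3.116
endloop
endfacet
facet normal 0.295 0.524 -0.799
outer loop
vertex -1.477 3.394 -2.847
vertex -1.064 2.752 -3.116
vertex -1.837 2.856 -3.333
endloop
endfacet
facet normal -0.343 0.746 -0.571
outer loop
vertex -1.477 3.394 -2.847
vertex -1.837 2.856 -3.333
vertex -2.237 3.158 -2.698
endloop
endfacet
facet normal -0.276 0.955 0.107
outer loop
vertex -1.477 3.394 -2.847
vertex -2.237 3.158 -2.698
vertex -1.712 3.241 -2.088
endloop
endfacet
facet normal 0.995 -0.052 -0.083
outer loop
vertex -1.064 2.752 -3.116
vertex -0.987 2.99 -2.346
vertex -1.043 2.202 -2.522
endloop
endfacet
facet normal 0.424 0.379 0.823
outer loop
vertex -0.987 2.99 -2.346
vertex -1.712 3.241 -2.088
vertex -1.443 2.504 -1.887
endloop
endfacet
facet normal -0.678 0.527 0.512
outer loop
vertex -1.712 3.241 -2.088
vertex -2.237 3.158 -2.698
vertex -2.216 2.608 -2.104
endloop
endfacet
facet normal -0.789 0.187 -0.586
outer loop
vertex -2.237 3.158 -2.698
vertex -1.837 2.856 -3.333
vertex -2.293 2.37 -2.874
endloop
endfacet
facet normal 0.245 -0.171 -0.954
outer loop
vertex -1.837 2.856 -3.333
vertex -1.064 2.752 -3.116
vertex -1.568 2.119 -3.132
endloop
endfacet
facet normal 0.343 -0.746 0.571
outer loop
vertex -1.803 1.966 -2.373
vertex -1.043 2.202 -2.522
vertex -1.443 2.504 -1.887
endloop
endfacet
facet normal -0.295 -0.524 0.799
outer loop
vertex -1.803 1.966 -2.373
vertex -1.443 2.504 -1.887
vertex -2.216 2.608 -2.104
endloop
endfacet
facet normal -0.759 -0.597 0.260
outer loop
vertex -1.803 1.966 -2.373
vertex -2.216 2.608 -2.104
vertex -2.293 2.37 -2.874
endloop
endfacet
facet normal -0.406 -0.864 -0.300
outer loop
vertex -1.803 1.966 -2.373
vertex -2.293 2.37 -2.874
vertex -1.568 2.119 -3.132
endloop
endfacet
facet normal 0.276 -0.955 -0.107
outer loop
vertex -1.803 1.966 -2.373
vertex -1.568 2.119 -3.132
vertex -1.043 2.202 -2.522
endloop
endfacet
facet normal 0.789 -0.187 0.586
outer loop
vertex -1.443 2.504 -1.887
vertex -1.043 2.202 -2.522
vertex -0.987 2.99 -2.346
endloop
endfacet
facet normal -0.245 0.171 0.954
outer loop
vertex -2.216 2.608 -2.104
vertex -1.443 2.504 -1.887
vertex -1.712 3.241 -2.088
endloop
endfacet
facet normal -0.995 0.052 0.083
outer loop
vertex -2.293 2.37 -2.874
vertex -2.216 2.608 -2.104
vertex -2.237 3.158 -2.698
endloop
endfacet
facet normal -0.424 -0.379 -0.823
outer loop
vertex -1.568 2.119 -3.132
vertex -2.293 2.37 -2.874
vertex -1.837 2.856 -3.333
endloop
endfacet
facet normal 0.678 -0.527 -0.512
outer loop
vertex -1.043 2.202 -2.522
vertex -1.568 2.119 -3.132
vertex -1.064 2.752 -3.116
endloop
endfacet
facet normal -0.845 0.290 0.449
outer loop
vertex 3.516 -2.956 -1.779
vertex 3.443 -1.856 -2.626
vertex 2.586 -3.899 -2.922
endloop
endfacet
facet normal 0.052 -0.791 0.610
outer loop
vertex 4.117 -4.424 -3.734
vertex 3.516 -2.956 -1.779
vertex 2.586 -3.899 -2.922
endloop
endfacet
facet normal -0.846 0.290 0.448
outer loop
vertex 2.586 -3.899 -2.922
vertex 3.443 -1.856 -2.626
vertex 2.513 -2.8 -3.77
endloop
endfacet
facet normal -0.531 -0.539 -0.653
outer loop
vertex 2.513 -2.8 -3.77
vertex 4.117 -4.424 -3.734
vertex 2.586 -3.899 -2.922
endloop
endfacet
facet normal 0.531 0.539 0.654
outer loop
vertex 3.516 -2.956 -1.779
vertex 4.974 -2.381 -3.438
vertex 3.443 -1.856 -2.626
endloop
endfacet
facet normal 0.052 -0.791 0.610
outer loop
vertex 5.047 -3.48 -2.59
vertex 3.516 -2.956 -1.779
vertex 4.117 -4.424 -3.734
endloop
endfacet
facet normal 0.531 0.540 0.654
outer loop
vertex 5.047 -3.48 -2.59
vertex 4.974 -2.381 -3.438
vertex 3.516 -2.956 -1.779
endloop
endfacet
facet normal -0.052 0.791 -0.610
outer loop
vertex 3.443 -1.856 -2.626
vertex 4.974 -2.381 -3.438
vertex 2.513 -2.8 -3.77
endloop
endfacet
facet normal -0.531 -0.539 -0.654
outer loop
vertex 4.044 -3.324 -4.581
vertex 4.117 -4.424 -3.734
vertex 2.513 -2.8 -3.77
endloop
endfacet
facet normal -0.052 0.791 -0.610
outer loop
vertex 2.513 -2.8 -3.77
vertex 4.974 -2.381 -3.438
vertex 4.044 -3.324 -4.581
endloop
endfacet
facet normal 0.846 -0.289 -0.449
outer loop
vertex 4.044 -3.324 -4.581
vertex 5.047 -3.48 -2.59
vertex 4.117 -4.424 -3.734
endloop
endfacet
facet normal 0.845 -0.290 -0.449
outer loop
vertex 4.974 -2.381 -3.438
vertex 5.047 -3.48 -2.59
vertex 4.044 -3.324 -4.581
endloop
endfacet

endsolid


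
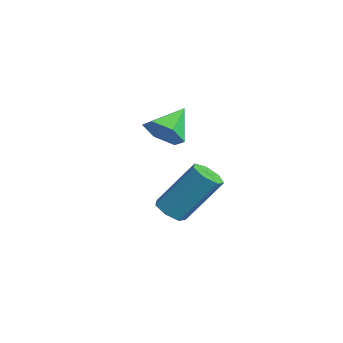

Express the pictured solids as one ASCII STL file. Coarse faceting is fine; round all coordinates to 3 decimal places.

solid 
facet normal 0.393 -0.745 -0.539
outer loop
vertex 0.115 2.89 0.883
vertex -0.409 2.47 1.082
vertex -0.471 2.857 0.502
endloop
endfacet
facet normal 0.159 0.932 -0.326
outer loop
vertex 0.115 2.89 0.883
vertex -0.471 2.857 0.502
vertex -0.871 3.35 1.718
endloop
endfacet
facet normal 0.393 -0.745 -0.539
outer loop
vertex -0.471 2.857 0.502
vertex -0.409 2.47 1.082
vertex -0.995 2.437 0.701
endloop
endfacet
facet normal -0.655 0.600 -0.459
outer loop
vertex -0.471 2.857 0.502
vertex -0.995 2.437 0.701
vertex -0.871 3.35 1.718
endloop
endfacet
facet normal 0.392 -0.746 -0.538
outer loop
vertex -0.995 2.437 0.701
vertex -0.409 2.47 1.082
vertex -0.933 2.051 1.281
endloop
endfacet
facet normal -0.994 0.010 0.113
outer loop
vertex -0.995 2.437 0.701
vertex -0.933 2.051 1.281
vertex -0.871 3.35 1.718
endloop
endfacet
facet normal 0.391 -0.745 -0.540
outer loop
vertex -0.933 2.051 1.281
vertex -0.409 2.47 1.082
vertex -0.346 2.083 1.662
endloop
endfacet
facet normal -0.517 -0.251 0.818
outer loop
vertex -0.933 2.051 1.281
vertex -0.346 2.083 1.662
vertex -0.871 3.35 1.718
endloop
endfacet
facet normal 0.392 -0.745 -0.540
outer loop
vertex -0.346 2.083 1.662
vertex -0.409 2.47 1.082
vertex 0.178 2.503 1.463
endloop
endfacet
facet normal 0.297 0.081 0.952
outer loop
vertex -0.346 2.083 1.662
vertex 0.178 2.503 1.463
vertex -0.871 3.35 1.718
endloop
endfacet
facet normal 0.392 -0.745 -0.540
outer loop
vertex 0.178 2.503 1.463
vertex -0.409 2.47 1.082
vertex 0.115 2.89 0.883
endloop
endfacet
facet normal 0.635 0.672 0.380
outer loop
vertex 0.178 2.503 1.463
vertex 0.115 2.89 0.883
vertex -0.871 3.35 1.718
endloop
endfacet
facet normal -0.199 -0.568 -0.799
outer loop
vertex 3.169 0.888 -0.069
vertex 2.78 1.207 -0.199
vertex 3.28 1.23 -0.34
endloop
endfacet
facet normal 0.948 -0.317 -0.012
outer loop
vertex 3.169 0.888 -0.069
vertex 3.28 1.23 -0.34
vertex 3.509 1.853 1.289
endloop
endfacet
facet normal 0.948 -0.317 -0.012
outer loop
vertex 3.509 1.853 1.289
vertex 3.28 1.23 -0.34
vertex 3.62 2.196 1.017
endloop
endfacet
facet normal 0.201 0.568 0.798
outer loop
vertex 3.509 1.853 1.289
vertex 3.62 2.196 1.017
vertex 3.12 2.173 1.159
endloop
endfacet
facet normal -0.199 -0.567 -0.799
outer loop
vertex 3.28 1.23 -0.34
vertex 2.78 1.207 -0.199
vertex 3.015 1.556 -0.505
endloop
endfacet
facet normal 0.784 0.396 -0.478
outer loop
vertex 3.28 1.23 -0.34
vertex 3.015 1.556 -0.505
vertex 3.62 2.196 1.017
endloop
endfacet
facet normal 0.783 0.398 -0.478
outer loop
vertex 3.62 2.196 1.017
vertex 3.015 1.556 -0.505
vertex 3.354 2.521 0.852
endloop
endfacet
facet normal 0.200 0.569 0.798
outer loop
vertex 3.62 2.196 1.017
vertex 3.354 2.521 0.852
vertex 3.12 2.173 1.159
endloop
endfacet
facet normal -0.198 -0.567 -0.799
outer loop
vertex 3.015 1.556 -0.505
vertex 2.78 1.207 -0.199
vertex 2.573 1.619 -0.44
endloop
endfacet
facet normal 0.030 0.811 -0.584
outer loop
vertex 3.015 1.556 -0.505
vertex 2.573 1.619 -0.44
vertex 3.354 2.521 0.852
endloop
endfacet
facet normal 0.028 0.811 -0.584
outer loop
vertex 3.354 2.521 0.852
vertex 2.573 1.619 -0.44
vertex 2.912 2.584 0.918
endloop
endfacet
facet normal 0.200 0.569 0.798
outer loop
vertex 3.354 2.521 0.852
vertex 2.912 2.584 0.918
vertex 3.12 2.173 1.159
endloop
endfacet
facet normal -0.201 -0.568 -0.798
outer loop
vertex 2.573 1.619 -0.44
vertex 2.78 1.207 -0.199
vertex 2.287 1.372 -0.192
endloop
endfacet
facet normal -0.748 0.615 -0.250
outer loop
vertex 2.573 1.619 -0.44
vertex 2.287 1.372 -0.192
vertex 2.912 2.584 0.918
endloop
endfacet
facet normal -0.748 0.615 -0.251
outer loop
vertex 2.912 2.584 0.918
vertex 2.287 1.372 -0.192
vertex 2.626 2.337 1.165
endloop
endfacet
facet normal 0.198 0.569 0.798
outer loop
vertex 2.912 2.584 0.918
vertex 2.626 2.337 1.165
vertex 3.12 2.173 1.159
endloop
endfacet
facet normal -0.201 -0.567 -0.798
outer loop
vertex 2.287 1.372 -0.192
vertex 2.78 1.207 -0.199
vertex 2.373 1.001 0.05
endloop
endfacet
facet normal -0.961 -0.045 0.272
outer loop
vertex 2.287 1.372 -0.192
vertex 2.373 1.001 0.05
vertex 2.626 2.337 1.165
endloop
endfacet
facet normal -0.961 -0.045 0.272
outer loop
vertex 2.626 2.337 1.165
vertex 2.373 1.001 0.05
vertex 2.712 1.966 1.407
endloop
endfacet
facet normal 0.198 0.567 0.799
outer loop
vertex 2.626 2.337 1.165
vertex 2.712 1.966 1.407
vertex 3.12 2.173 1.159
endloop
endfacet
facet normal -0.201 -0.568 -0.798
outer loop
vertex 2.373 1.001 0.05
vertex 2.78 1.207 -0.199
vertex 2.765 0.785 0.105
endloop
endfacet
facet normal -0.452 -0.670 0.589
outer loop
vertex 2.373 1.001 0.05
vertex 2.765 0.785 0.105
vertex 2.712 1.966 1.407
endloop
endfacet
facet normal -0.449 -0.671 0.590
outer loop
vertex 2.712 1.966 1.407
vertex 2.765 0.785 0.105
vertex 3.105 1.751 1.462
endloop
endfacet
facet normal 0.198 0.567 0.799
outer loop
vertex 2.712 1.966 1.407
vertex 3.105 1.751 1.462
vertex 3.12 2.173 1.159
endloop
endfacet
facet normal -0.199 -0.568 -0.798
outer loop
vertex 2.765 0.785 0.105
vertex 2.78 1.207 -0.199
vertex 3.169 0.888 -0.069
endloop
endfacet
facet normal 0.401 -0.791 0.463
outer loop
vertex 2.765 0.785 0.105
vertex 3.169 0.888 -0.069
vertex 3.105 1.751 1.462
endloop
endfacet
facet normal 0.398 -0.792 0.463
outer loop
vertex 3.105 1.751 1.462
vertex 3.169 0.888 -0.069
vertex 3.509 1.853 1.289
endloop
endfacet
facet normal 0.199 0.567 0.799
outer loop
vertex 3.105 1.751 1.462
vertex 3.509 1.853 1.289
vertex 3.12 2.173 1.159
endloop
endfacet

endsolid


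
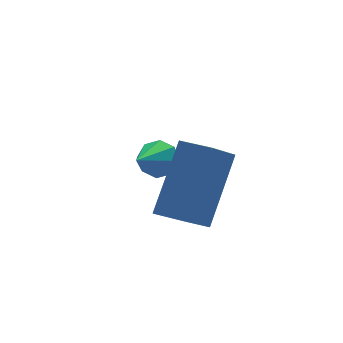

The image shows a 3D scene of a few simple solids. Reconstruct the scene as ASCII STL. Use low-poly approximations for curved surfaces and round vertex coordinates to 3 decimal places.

solid 
facet normal -0.519 -0.417 -0.746
outer loop
vertex 2.029 -3.438 -0.166
vertex 1.606 -2.709 -0.279
vertex 2.766 -3.117 -0.858
endloop
endfacet
facet normal 0.498 -0.857 0.133
outer loop
vertex 3.794 -2.291 0.619
vertex 2.029 -3.438 -0.166
vertex 2.766 -3.117 -0.858
endloop
endfacet
facet normal -0.519 -0.417 -0.746
outer loop
vertex 2.766 -3.117 -0.858
vertex 1.606 -2.709 -0.279
vertex 2.343 -2.389 -0.971
endloop
endfacet
facet normal 0.695 0.302 -0.653
outer loop
vertex 2.343 -2.389 -0.971
vertex 3.794 -2.291 0.619
vertex 2.766 -3.117 -0.858
endloop
endfacet
facet normal -0.695 -0.302 0.653
outer loop
vertex 2.029 -3.438 -0.166
vertex 2.634 -1.883 1.198
vertex 1.606 -2.709 -0.279
endloop
endfacet
facet normal 0.498 -0.857 0.134
outer loop
vertex 3.057 -2.611 1.311
vertex 2.029 -3.438 -0.166
vertex 3.794 -2.291 0.619
endloop
endfacet
facet normal -0.695 -0.302 0.653
outer loop
vertex 3.057 -2.611 1.311
vertex 2.634 -1.883 1.198
vertex 2.029 -3.438 -0.166
endloop
endfacet
facet normal -0.497 0.857 -0.133
outer loop
vertex 1.606 -2.709 -0.279
vertex 2.634 -1.883 1.198
vertex 2.343 -2.389 -0.971
endloop
endfacet
facet normal 0.695 0.302 -0.653
outer loop
vertex 3.371 -1.562 0.506
vertex 3.794 -2.291 0.619
vertex 2.343 -2.389 -0.971
endloop
endfacet
facet normal -0.498 0.857 -0.133
outer loop
vertex 2.343 -2.389 -0.971
vertex 2.634 -1.883 1.198
vertex 3.371 -1.562 0.506
endloop
endfacet
facet normal 0.519 0.417 0.746
outer loop
vertex 3.371 -1.562 0.506
vertex 3.057 -2.611 1.311
vertex 3.794 -2.291 0.619
endloop
endfacet
facet normal 0.519 0.417 0.746
outer loop
vertex 2.634 -1.883 1.198
vertex 3.057 -2.611 1.311
vertex 3.371 -1.562 0.506
endloop
endfacet
facet normal 0.693 0.494 -0.525
outer loop
vertex 3.088 0.031 -0.215
vertex 2.925 -0.211 -0.658
vertex 2.796 0.237 -0.407
endloop
endfacet
facet normal -0.237 0.461 0.855
outer loop
vertex 3.088 0.031 -0.215
vertex 2.796 0.237 -0.407
vertex 2.115 -0.789 -0.042
endloop
endfacet
facet normal 0.692 0.494 -0.526
outer loop
vertex 2.796 0.237 -0.407
vertex 2.925 -0.211 -0.658
vertex 2.579 0.181 -0.745
endloop
endfacet
facet normal -0.714 0.601 0.359
outer loop
vertex 2.796 0.237 -0.407
vertex 2.579 0.181 -0.745
vertex 2.115 -0.789 -0.042
endloop
endfacet
facet normal 0.692 0.494 -0.526
outer loop
vertex 2.579 0.181 -0.745
vertex 2.925 -0.211 -0.658
vertex 2.566 -0.106 -1.032
endloop
endfacet
facet normal -0.932 0.276 -0.234
outer loop
vertex 2.579 0.181 -0.745
vertex 2.566 -0.106 -1.032
vertex 2.115 -0.789 -0.042
endloop
endfacet
facet normal 0.692 0.495 -0.526
outer loop
vertex 2.566 -0.106 -1.032
vertex 2.925 -0.211 -0.658
vertex 2.763 -0.454 -1.1
endloop
endfacet
facet normal -0.760 -0.319 -0.566
outer loop
vertex 2.566 -0.106 -1.032
vertex 2.763 -0.454 -1.1
vertex 2.115 -0.789 -0.042
endloop
endfacet
facet normal 0.693 0.493 -0.525
outer loop
vertex 2.763 -0.454 -1.1
vertex 2.925 -0.211 -0.658
vertex 3.055 -0.66 -0.908
endloop
endfacet
facet normal -0.298 -0.842 -0.449
outer loop
vertex 2.763 -0.454 -1.1
vertex 3.055 -0.66 -0.908
vertex 2.115 -0.789 -0.042
endloop
endfacet
facet normal 0.693 0.493 -0.526
outer loop
vertex 3.055 -0.66 -0.908
vertex 2.925 -0.211 -0.658
vertex 3.271 -0.603 -0.57
endloop
endfacet
facet normal 0.181 -0.982 0.050
outer loop
vertex 3.055 -0.66 -0.908
vertex 3.271 -0.603 -0.57
vertex 2.115 -0.789 -0.042
endloop
endfacet
facet normal 0.693 0.494 -0.526
outer loop
vertex 3.271 -0.603 -0.57
vertex 2.925 -0.211 -0.658
vertex 3.285 -0.317 -0.283
endloop
endfacet
facet normal 0.397 -0.660 0.638
outer loop
vertex 3.271 -0.603 -0.57
vertex 3.285 -0.317 -0.283
vertex 2.115 -0.789 -0.042
endloop
endfacet
facet normal 0.693 0.495 -0.525
outer loop
vertex 3.285 -0.317 -0.283
vertex 2.925 -0.211 -0.658
vertex 3.088 0.031 -0.215
endloop
endfacet
facet normal 0.225 -0.062 0.972
outer loop
vertex 3.285 -0.317 -0.283
vertex 3.088 0.031 -0.215
vertex 2.115 -0.789 -0.042
endloop
endfacet

endsolid


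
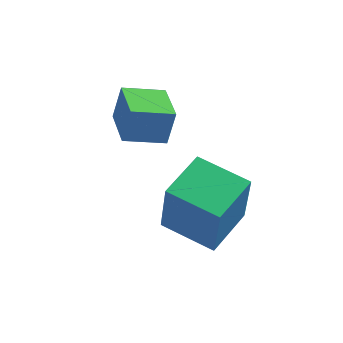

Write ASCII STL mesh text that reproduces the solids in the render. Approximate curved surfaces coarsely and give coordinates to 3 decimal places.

solid 
facet normal -0.959 0.196 0.203
outer loop
vertex 2.807 -0.587 2.225
vertex 3.205 0.997 2.572
vertex 2.477 -0.049 0.148
endloop
endfacet
facet normal -0.238 -0.949 -0.208
outer loop
vertex 4.175 -0.397 -0.212
vertex 2.807 -0.587 2.225
vertex 2.477 -0.049 0.148
endloop
endfacet
facet normal -0.959 0.196 0.203
outer loop
vertex 2.477 -0.049 0.148
vertex 3.205 0.997 2.572
vertex 2.875 1.535 0.496
endloop
endfacet
facet normal -0.152 0.248 -0.957
outer loop
vertex 2.875 1.535 0.496
vertex 4.175 -0.397 -0.212
vertex 2.477 -0.049 0.148
endloop
endfacet
facet normal 0.152 -0.248 0.957
outer loop
vertex 2.807 -0.587 2.225
vertex 4.903 0.649 2.212
vertex 3.205 0.997 2.572
endloop
endfacet
facet normal -0.239 -0.949 -0.208
outer loop
vertex 4.505 -0.935 1.864
vertex 2.807 -0.587 2.225
vertex 4.175 -0.397 -0.212
endloop
endfacet
facet normal 0.152 -0.248 0.957
outer loop
vertex 4.505 -0.935 1.864
vertex 4.903 0.649 2.212
vertex 2.807 -0.587 2.225
endloop
endfacet
facet normal 0.239 0.949 0.208
outer loop
vertex 3.205 0.997 2.572
vertex 4.903 0.649 2.212
vertex 2.875 1.535 0.496
endloop
endfacet
facet normal -0.153 0.248 -0.957
outer loop
vertex 4.573 1.187 0.135
vertex 4.175 -0.397 -0.212
vertex 2.875 1.535 0.496
endloop
endfacet
facet normal 0.239 0.949 0.208
outer loop
vertex 2.875 1.535 0.496
vertex 4.903 0.649 2.212
vertex 4.573 1.187 0.135
endloop
endfacet
facet normal 0.959 -0.196 -0.203
outer loop
vertex 4.573 1.187 0.135
vertex 4.505 -0.935 1.864
vertex 4.175 -0.397 -0.212
endloop
endfacet
facet normal 0.959 -0.196 -0.203
outer loop
vertex 4.903 0.649 2.212
vertex 4.505 -0.935 1.864
vertex 4.573 1.187 0.135
endloop
endfacet
facet normal -0.511 0.856 -0.076
outer loop
vertex 0.31 2.661 3.601
vertex 1.449 3.313 3.285
vertex 0.11 2.437 2.419
endloop
endfacet
facet normal -0.844 -0.482 0.234
outer loop
vertex 0.891 1.127 2.535
vertex 0.31 2.661 3.601
vertex 0.11 2.437 2.419
endloop
endfacet
facet normal -0.511 0.856 -0.076
outer loop
vertex 0.11 2.437 2.419
vertex 1.449 3.313 3.285
vertex 1.249 3.089 2.103
endloop
endfacet
facet normal -0.164 -0.184 -0.969
outer loop
vertex 1.249 3.089 2.103
vertex 0.891 1.127 2.535
vertex 0.11 2.437 2.419
endloop
endfacet
facet normal 0.164 0.184 0.969
outer loop
vertex 0.31 2.661 3.601
vertex 2.23 2.003 3.401
vertex 1.449 3.313 3.285
endloop
endfacet
facet normal -0.844 -0.482 0.234
outer loop
vertex 1.091 1.351 3.717
vertex 0.31 2.661 3.601
vertex 0.891 1.127 2.535
endloop
endfacet
facet normal 0.164 0.184 0.969
outer loop
vertex 1.091 1.351 3.717
vertex 2.23 2.003 3.401
vertex 0.31 2.661 3.601
endloop
endfacet
facet normal 0.844 0.482 -0.234
outer loop
vertex 1.449 3.313 3.285
vertex 2.23 2.003 3.401
vertex 1.249 3.089 2.103
endloop
endfacet
facet normal -0.164 -0.184 -0.969
outer loop
vertex 2.03 1.779 2.219
vertex 0.891 1.127 2.535
vertex 1.249 3.089 2.103
endloop
endfacet
facet normal 0.844 0.482 -0.234
outer loop
vertex 1.249 3.089 2.103
vertex 2.23 2.003 3.401
vertex 2.03 1.779 2.219
endloop
endfacet
facet normal 0.511 -0.856 0.076
outer loop
vertex 2.03 1.779 2.219
vertex 1.091 1.351 3.717
vertex 0.891 1.127 2.535
endloop
endfacet
facet normal 0.511 -0.856 0.076
outer loop
vertex 2.23 2.003 3.401
vertex 1.091 1.351 3.717
vertex 2.03 1.779 2.219
endloop
endfacet

endsolid


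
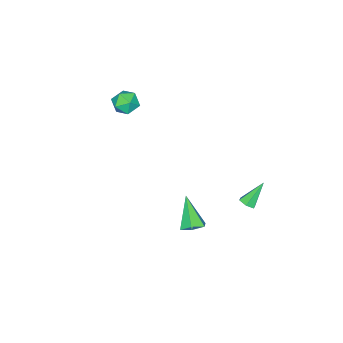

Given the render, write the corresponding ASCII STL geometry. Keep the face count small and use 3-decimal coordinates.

solid 
facet normal -0.793 0.580 0.188
outer loop
vertex -0.321 -2.771 3.728
vertex -0.829 -3.436 3.638
vertex -0.512 -3.248 4.394
endloop
endfacet
facet normal -0.214 0.822 0.527
outer loop
vertex -0.321 -2.771 3.728
vertex -0.512 -3.248 4.394
vertex 0.276 -2.973 4.285
endloop
endfacet
facet normal 0.288 0.957 0.038
outer loop
vertex -0.321 -2.771 3.728
vertex 0.276 -2.973 4.285
vertex 0.445 -2.991 3.461
endloop
endfacet
facet normal 0.019 0.798 -0.603
outer loop
vertex -0.321 -2.771 3.728
vertex 0.445 -2.991 3.461
vertex -0.238 -3.277 3.061
endloop
endfacet
facet normal -0.649 0.565 -0.509
outer loop
vertex -0.321 -2.771 3.728
vertex -0.238 -3.277 3.061
vertex -0.829 -3.436 3.638
endloop
endfacet
facet normal 0.027 0.302 0.953
outer loop
vertex 0.276 -2.973 4.285
vertex -0.512 -3.248 4.394
vertex 0.138 -3.763 4.539
endloop
endfacet
facet normal -0.910 -0.091 0.404
outer loop
vertex -0.512 -3.248 4.394
vertex -0.829 -3.436 3.638
vertex -0.545 -4.049 4.139
endloop
endfacet
facet normal -0.678 -0.115 -0.726
outer loop
vertex -0.829 -3.436 3.638
vertex -0.238 -3.277 3.061
vertex -0.376 -4.067 3.315
endloop
endfacet
facet normal 0.403 0.262 -0.877
outer loop
vertex -0.238 -3.277 3.061
vertex 0.445 -2.991 3.461
vertex 0.412 -3.792 3.206
endloop
endfacet
facet normal 0.839 0.520 0.161
outer loop
vertex 0.445 -2.991 3.461
vertex 0.276 -2.973 4.285
vertex 0.729 -3.604 3.962
endloop
endfacet
facet normal -0.019 -0.798 0.603
outer loop
vertex 0.221 -4.269 3.872
vertex 0.138 -3.763 4.539
vertex -0.545 -4.049 4.139
endloop
endfacet
facet normal -0.288 -0.957 -0.038
outer loop
vertex 0.221 -4.269 3.872
vertex -0.545 -4.049 4.139
vertex -0.376 -4.067 3.315
endloop
endfacet
facet normal 0.214 -0.822 -0.527
outer loop
vertex 0.221 -4.269 3.872
vertex -0.376 -4.067 3.315
vertex 0.412 -3.792 3.206
endloop
endfacet
facet normal 0.793 -0.580 -0.188
outer loop
vertex 0.221 -4.269 3.872
vertex 0.412 -3.792 3.206
vertex 0.729 -3.604 3.962
endloop
endfacet
facet normal 0.649 -0.565 0.509
outer loop
vertex 0.221 -4.269 3.872
vertex 0.729 -3.604 3.962
vertex 0.138 -3.763 4.539
endloop
endfacet
facet normal -0.403 -0.262 0.877
outer loop
vertex -0.545 -4.049 4.139
vertex 0.138 -3.763 4.539
vertex -0.512 -3.248 4.394
endloop
endfacet
facet normal -0.839 -0.520 -0.161
outer loop
vertex -0.376 -4.067 3.315
vertex -0.545 -4.049 4.139
vertex -0.829 -3.436 3.638
endloop
endfacet
facet normal -0.027 -0.302 -0.953
outer loop
vertex 0.412 -3.792 3.206
vertex -0.376 -4.067 3.315
vertex -0.238 -3.277 3.061
endloop
endfacet
facet normal 0.910 0.091 -0.404
outer loop
vertex 0.729 -3.604 3.962
vertex 0.412 -3.792 3.206
vertex 0.445 -2.991 3.461
endloop
endfacet
facet normal 0.678 0.115 0.726
outer loop
vertex 0.138 -3.763 4.539
vertex 0.729 -3.604 3.962
vertex 0.276 -2.973 4.285
endloop
endfacet
facet normal 0.590 -0.234 -0.773
outer loop
vertex -2.508 2.609 -3.694
vertex -2.934 2.407 -3.958
vertex -2.802 2.927 -4.015
endloop
endfacet
facet normal 0.412 0.807 0.422
outer loop
vertex -2.508 2.609 -3.694
vertex -2.802 2.927 -4.015
vertex -3.906 2.793 -2.682
endloop
endfacet
facet normal 0.590 -0.234 -0.773
outer loop
vertex -2.802 2.927 -4.015
vertex -2.934 2.407 -3.958
vertex -3.228 2.725 -4.279
endloop
endfacet
facet normal -0.329 0.927 -0.179
outer loop
vertex -2.802 2.927 -4.015
vertex -3.228 2.725 -4.279
vertex -3.906 2.793 -2.682
endloop
endfacet
facet normal 0.590 -0.235 -0.773
outer loop
vertex -3.228 2.725 -4.279
vertex -2.934 2.407 -3.958
vertex -3.359 2.205 -4.221
endloop
endfacet
facet normal -0.902 0.184 -0.391
outer loop
vertex -3.228 2.725 -4.279
vertex -3.359 2.205 -4.221
vertex -3.906 2.793 -2.682
endloop
endfacet
facet normal 0.590 -0.234 -0.773
outer loop
vertex -3.359 2.205 -4.221
vertex -2.934 2.407 -3.958
vertex -3.065 1.886 -3.9
endloop
endfacet
facet normal -0.734 -0.679 -0.002
outer loop
vertex -3.359 2.205 -4.221
vertex -3.065 1.886 -3.9
vertex -3.906 2.793 -2.682
endloop
endfacet
facet normal 0.590 -0.234 -0.773
outer loop
vertex -3.065 1.886 -3.9
vertex -2.934 2.407 -3.958
vertex -2.639 2.088 -3.636
endloop
endfacet
facet normal 0.007 -0.800 0.600
outer loop
vertex -3.065 1.886 -3.9
vertex -2.639 2.088 -3.636
vertex -3.906 2.793 -2.682
endloop
endfacet
facet normal 0.590 -0.234 -0.773
outer loop
vertex -2.639 2.088 -3.636
vertex -2.934 2.407 -3.958
vertex -2.508 2.609 -3.694
endloop
endfacet
facet normal 0.581 -0.056 0.812
outer loop
vertex -2.639 2.088 -3.636
vertex -2.508 2.609 -3.694
vertex -3.906 2.793 -2.682
endloop
endfacet
facet normal 0.318 0.455 -0.832
outer loop
vertex 3.891 2.878 -0.17
vertex 3.253 3.205 -0.235
vertex 3.782 3.519 0.139
endloop
endfacet
facet normal 0.792 -0.151 0.592
outer loop
vertex 3.891 2.878 -0.17
vertex 3.782 3.519 0.139
vertex 2.647 2.335 1.355
endloop
endfacet
facet normal 0.318 0.455 -0.832
outer loop
vertex 3.782 3.519 0.139
vertex 3.253 3.205 -0.235
vertex 3.144 3.846 0.074
endloop
endfacet
facet normal 0.222 0.587 0.779
outer loop
vertex 3.782 3.519 0.139
vertex 3.144 3.846 0.074
vertex 2.647 2.335 1.355
endloop
endfacet
facet normal 0.316 0.455 -0.832
outer loop
vertex 3.144 3.846 0.074
vertex 3.253 3.205 -0.235
vertex 2.615 3.531 -0.299
endloop
endfacet
facet normal -0.668 0.597 0.444
outer loop
vertex 3.144 3.846 0.074
vertex 2.615 3.531 -0.299
vertex 2.647 2.335 1.355
endloop
endfacet
facet normal 0.316 0.455 -0.832
outer loop
vertex 2.615 3.531 -0.299
vertex 3.253 3.205 -0.235
vertex 2.724 2.89 -0.608
endloop
endfacet
facet normal -0.988 -0.131 -0.076
outer loop
vertex 2.615 3.531 -0.299
vertex 2.724 2.89 -0.608
vertex 2.647 2.335 1.355
endloop
endfacet
facet normal 0.316 0.455 -0.832
outer loop
vertex 2.724 2.89 -0.608
vertex 3.253 3.205 -0.235
vertex 3.362 2.564 -0.544
endloop
endfacet
facet normal -0.418 -0.870 -0.262
outer loop
vertex 2.724 2.89 -0.608
vertex 3.362 2.564 -0.544
vertex 2.647 2.335 1.355
endloop
endfacet
facet normal 0.318 0.455 -0.832
outer loop
vertex 3.362 2.564 -0.544
vertex 3.253 3.205 -0.235
vertex 3.891 2.878 -0.17
endloop
endfacet
facet normal 0.471 -0.879 0.071
outer loop
vertex 3.362 2.564 -0.544
vertex 3.891 2.878 -0.17
vertex 2.647 2.335 1.355
endloop
endfacet

endsolid


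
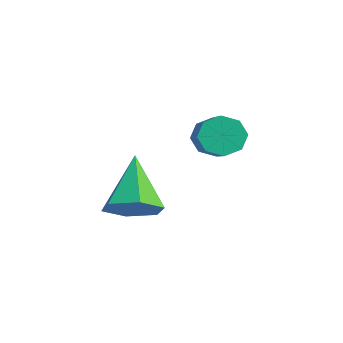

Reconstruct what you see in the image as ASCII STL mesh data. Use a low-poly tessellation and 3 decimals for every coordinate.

solid 
facet normal 0.642 -0.294 -0.708
outer loop
vertex -0.487 0.649 -1.288
vertex -1.186 0.702 -1.944
vertex -0.637 1.469 -1.764
endloop
endfacet
facet normal 0.462 0.507 0.728
outer loop
vertex -0.487 0.649 -1.288
vertex -0.637 1.469 -1.764
vertex -2.534 1.318 -0.456
endloop
endfacet
facet normal 0.642 -0.294 -0.708
outer loop
vertex -0.637 1.469 -1.764
vertex -1.186 0.702 -1.944
vertex -1.336 1.522 -2.42
endloop
endfacet
facet normal -0.014 0.995 0.095
outer loop
vertex -0.637 1.469 -1.764
vertex -1.336 1.522 -2.42
vertex -2.534 1.318 -0.456
endloop
endfacet
facet normal 0.642 -0.294 -0.708
outer loop
vertex -1.336 1.522 -2.42
vertex -1.186 0.702 -1.944
vertex -1.885 0.755 -2.6
endloop
endfacet
facet normal -0.711 0.596 -0.372
outer loop
vertex -1.336 1.522 -2.42
vertex -1.885 0.755 -2.6
vertex -2.534 1.318 -0.456
endloop
endfacet
facet normal 0.642 -0.293 -0.708
outer loop
vertex -1.885 0.755 -2.6
vertex -1.186 0.702 -1.944
vertex -1.734 -0.065 -2.124
endloop
endfacet
facet normal -0.934 -0.292 -0.206
outer loop
vertex -1.885 0.755 -2.6
vertex -1.734 -0.065 -2.124
vertex -2.534 1.318 -0.456
endloop
endfacet
facet normal 0.642 -0.293 -0.708
outer loop
vertex -1.734 -0.065 -2.124
vertex -1.186 0.702 -1.944
vertex -1.035 -0.118 -1.468
endloop
endfacet
facet normal -0.459 -0.780 0.426
outer loop
vertex -1.734 -0.065 -2.124
vertex -1.035 -0.118 -1.468
vertex -2.534 1.318 -0.456
endloop
endfacet
facet normal 0.642 -0.293 -0.708
outer loop
vertex -1.035 -0.118 -1.468
vertex -1.186 0.702 -1.944
vertex -0.487 0.649 -1.288
endloop
endfacet
facet normal 0.239 -0.380 0.893
outer loop
vertex -1.035 -0.118 -1.468
vertex -0.487 0.649 -1.288
vertex -2.534 1.318 -0.456
endloop
endfacet
facet normal -0.853 0.261 -0.452
outer loop
vertex -0.512 3.574 0.262
vertex -0.88 3.148 0.71
vertex -0.673 3.837 0.718
endloop
endfacet
facet normal 0.432 0.839 -0.331
outer loop
vertex -0.512 3.574 0.262
vertex -0.673 3.837 0.718
vertex 1.108 3.078 1.121
endloop
endfacet
facet normal 0.432 0.838 -0.333
outer loop
vertex 1.108 3.078 1.121
vertex -0.673 3.837 0.718
vertex 0.947 3.342 1.577
endloop
endfacet
facet normal 0.853 -0.261 0.452
outer loop
vertex 1.108 3.078 1.121
vertex 0.947 3.342 1.577
vertex 0.74 2.652 1.57
endloop
endfacet
facet normal -0.852 0.261 -0.453
outer loop
vertex -0.673 3.837 0.718
vertex -0.88 3.148 0.71
vertex -0.956 3.697 1.17
endloop
endfacet
facet normal 0.099 0.931 0.350
outer loop
vertex -0.673 3.837 0.718
vertex -0.956 3.697 1.17
vertex 0.947 3.342 1.577
endloop
endfacet
facet normal 0.099 0.931 0.350
outer loop
vertex 0.947 3.342 1.577
vertex -0.956 3.697 1.17
vertex 0.665 3.202 2.029
endloop
endfacet
facet normal 0.853 -0.261 0.452
outer loop
vertex 0.947 3.342 1.577
vertex 0.665 3.202 2.029
vertex 0.74 2.652 1.57
endloop
endfacet
facet normal -0.853 0.261 -0.452
outer loop
vertex -0.956 3.697 1.17
vertex -0.88 3.148 0.71
vertex -1.194 3.235 1.352
endloop
endfacet
facet normal -0.293 0.477 0.828
outer loop
vertex -0.956 3.697 1.17
vertex -1.194 3.235 1.352
vertex 0.665 3.202 2.029
endloop
endfacet
facet normal -0.293 0.479 0.827
outer loop
vertex 0.665 3.202 2.029
vertex -1.194 3.235 1.352
vertex 0.426 2.74 2.212
endloop
endfacet
facet normal 0.852 -0.262 0.453
outer loop
vertex 0.665 3.202 2.029
vertex 0.426 2.74 2.212
vertex 0.74 2.652 1.57
endloop
endfacet
facet normal -0.853 0.260 -0.452
outer loop
vertex -1.194 3.235 1.352
vertex -0.88 3.148 0.71
vertex -1.248 2.722 1.159
endloop
endfacet
facet normal -0.513 -0.254 0.820
outer loop
vertex -1.194 3.235 1.352
vertex -1.248 2.722 1.159
vertex 0.426 2.74 2.212
endloop
endfacet
facet normal -0.513 -0.255 0.820
outer loop
vertex 0.426 2.74 2.212
vertex -1.248 2.722 1.159
vertex 0.372 2.226 2.018
endloop
endfacet
facet normal 0.853 -0.260 0.453
outer loop
vertex 0.426 2.74 2.212
vertex 0.372 2.226 2.018
vertex 0.74 2.652 1.57
endloop
endfacet
facet normal -0.853 0.261 -0.452
outer loop
vertex -1.248 2.722 1.159
vertex -0.88 3.148 0.71
vertex -1.087 2.458 0.703
endloop
endfacet
facet normal -0.433 -0.838 0.332
outer loop
vertex -1.248 2.722 1.159
vertex -1.087 2.458 0.703
vertex 0.372 2.226 2.018
endloop
endfacet
facet normal -0.432 -0.839 0.331
outer loop
vertex 0.372 2.226 2.018
vertex -1.087 2.458 0.703
vertex 0.533 1.963 1.562
endloop
endfacet
facet normal 0.853 -0.261 0.452
outer loop
vertex 0.372 2.226 2.018
vertex 0.533 1.963 1.562
vertex 0.74 2.652 1.57
endloop
endfacet
facet normal -0.853 0.261 -0.452
outer loop
vertex -1.087 2.458 0.703
vertex -0.88 3.148 0.71
vertex -0.805 2.598 0.251
endloop
endfacet
facet normal -0.099 -0.931 -0.350
outer loop
vertex -1.087 2.458 0.703
vertex -0.805 2.598 0.251
vertex 0.533 1.963 1.562
endloop
endfacet
facet normal -0.099 -0.931 -0.350
outer loop
vertex 0.533 1.963 1.562
vertex -0.805 2.598 0.251
vertex 0.816 2.103 1.11
endloop
endfacet
facet normal 0.852 -0.261 0.453
outer loop
vertex 0.533 1.963 1.562
vertex 0.816 2.103 1.11
vertex 0.74 2.652 1.57
endloop
endfacet
facet normal -0.852 0.262 -0.453
outer loop
vertex -0.805 2.598 0.251
vertex -0.88 3.148 0.71
vertex -0.566 3.06 0.068
endloop
endfacet
facet normal 0.292 -0.479 -0.828
outer loop
vertex -0.805 2.598 0.251
vertex -0.566 3.06 0.068
vertex 0.816 2.103 1.11
endloop
endfacet
facet normal 0.294 -0.478 -0.828
outer loop
vertex 0.816 2.103 1.11
vertex -0.566 3.06 0.068
vertex 1.054 2.565 0.928
endloop
endfacet
facet normal 0.853 -0.261 0.452
outer loop
vertex 0.816 2.103 1.11
vertex 1.054 2.565 0.928
vertex 0.74 2.652 1.57
endloop
endfacet
facet normal -0.853 0.260 -0.453
outer loop
vertex -0.566 3.06 0.068
vertex -0.88 3.148 0.71
vertex -0.512 3.574 0.262
endloop
endfacet
facet normal 0.513 0.255 -0.819
outer loop
vertex -0.566 3.06 0.068
vertex -0.512 3.574 0.262
vertex 1.054 2.565 0.928
endloop
endfacet
facet normal 0.513 0.255 -0.820
outer loop
vertex 1.054 2.565 0.928
vertex -0.512 3.574 0.262
vertex 1.108 3.078 1.121
endloop
endfacet
facet normal 0.853 -0.260 0.452
outer loop
vertex 1.054 2.565 0.928
vertex 1.108 3.078 1.121
vertex 0.74 2.652 1.57
endloop
endfacet

endsolid


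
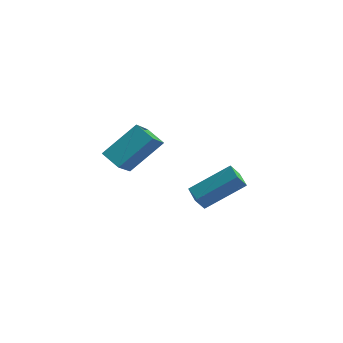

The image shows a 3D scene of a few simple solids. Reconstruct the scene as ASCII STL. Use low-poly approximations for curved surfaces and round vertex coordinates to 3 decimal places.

solid 
facet normal -0.524 -0.659 -0.540
outer loop
vertex 3.087 -3.255 1.189
vertex 2.348 -2.751 1.291
vertex 3.276 -2.838 0.497
endloop
endfacet
facet normal 0.821 -0.560 -0.113
outer loop
vertex 4.412 -1.409 1.669
vertex 3.087 -3.255 1.189
vertex 3.276 -2.838 0.497
endloop
endfacet
facet normal -0.524 -0.659 -0.540
outer loop
vertex 3.276 -2.838 0.497
vertex 2.348 -2.751 1.291
vertex 2.537 -2.334 0.599
endloop
endfacet
facet normal 0.228 0.503 -0.834
outer loop
vertex 2.537 -2.334 0.599
vertex 4.412 -1.409 1.669
vertex 3.276 -2.838 0.497
endloop
endfacet
facet normal -0.228 -0.503 0.834
outer loop
vertex 3.087 -3.255 1.189
vertex 3.484 -1.322 2.463
vertex 2.348 -2.751 1.291
endloop
endfacet
facet normal 0.821 -0.560 -0.113
outer loop
vertex 4.223 -1.826 2.361
vertex 3.087 -3.255 1.189
vertex 4.412 -1.409 1.669
endloop
endfacet
facet normal -0.228 -0.503 0.834
outer loop
vertex 4.223 -1.826 2.361
vertex 3.484 -1.322 2.463
vertex 3.087 -3.255 1.189
endloop
endfacet
facet normal -0.821 0.560 0.113
outer loop
vertex 2.348 -2.751 1.291
vertex 3.484 -1.322 2.463
vertex 2.537 -2.334 0.599
endloop
endfacet
facet normal 0.228 0.503 -0.834
outer loop
vertex 3.673 -0.905 1.771
vertex 4.412 -1.409 1.669
vertex 2.537 -2.334 0.599
endloop
endfacet
facet normal -0.821 0.560 0.113
outer loop
vertex 2.537 -2.334 0.599
vertex 3.484 -1.322 2.463
vertex 3.673 -0.905 1.771
endloop
endfacet
facet normal 0.524 0.659 0.540
outer loop
vertex 3.673 -0.905 1.771
vertex 4.223 -1.826 2.361
vertex 4.412 -1.409 1.669
endloop
endfacet
facet normal 0.524 0.659 0.540
outer loop
vertex 3.484 -1.322 2.463
vertex 4.223 -1.826 2.361
vertex 3.673 -0.905 1.771
endloop
endfacet
facet normal -0.911 0.064 0.408
outer loop
vertex -1.64 -1.301 2.849
vertex -2.108 0.047 1.593
vertex -2.356 -2.818 1.487
endloop
endfacet
facet normal 0.246 -0.709 0.661
outer loop
vertex -1.372 -2.887 1.047
vertex -1.64 -1.301 2.849
vertex -2.356 -2.818 1.487
endloop
endfacet
facet normal -0.911 0.064 0.407
outer loop
vertex -2.356 -2.818 1.487
vertex -2.108 0.047 1.593
vertex -2.823 -1.47 0.232
endloop
endfacet
facet normal -0.331 -0.702 -0.631
outer loop
vertex -2.823 -1.47 0.232
vertex -1.372 -2.887 1.047
vertex -2.356 -2.818 1.487
endloop
endfacet
facet normal 0.331 0.702 0.630
outer loop
vertex -1.64 -1.301 2.849
vertex -1.124 -0.022 1.153
vertex -2.108 0.047 1.593
endloop
endfacet
facet normal 0.247 -0.709 0.661
outer loop
vertex -0.657 -1.37 2.408
vertex -1.64 -1.301 2.849
vertex -1.372 -2.887 1.047
endloop
endfacet
facet normal 0.332 0.702 0.630
outer loop
vertex -0.657 -1.37 2.408
vertex -1.124 -0.022 1.153
vertex -1.64 -1.301 2.849
endloop
endfacet
facet normal -0.246 0.709 -0.661
outer loop
vertex -2.108 0.047 1.593
vertex -1.124 -0.022 1.153
vertex -2.823 -1.47 0.232
endloop
endfacet
facet normal -0.332 -0.702 -0.630
outer loop
vertex -1.84 -1.539 -0.209
vertex -1.372 -2.887 1.047
vertex -2.823 -1.47 0.232
endloop
endfacet
facet normal -0.246 0.709 -0.660
outer loop
vertex -2.823 -1.47 0.232
vertex -1.124 -0.022 1.153
vertex -1.84 -1.539 -0.209
endloop
endfacet
facet normal 0.911 -0.064 -0.408
outer loop
vertex -1.84 -1.539 -0.209
vertex -0.657 -1.37 2.408
vertex -1.372 -2.887 1.047
endloop
endfacet
facet normal 0.911 -0.064 -0.408
outer loop
vertex -1.124 -0.022 1.153
vertex -0.657 -1.37 2.408
vertex -1.84 -1.539 -0.209
endloop
endfacet

endsolid
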